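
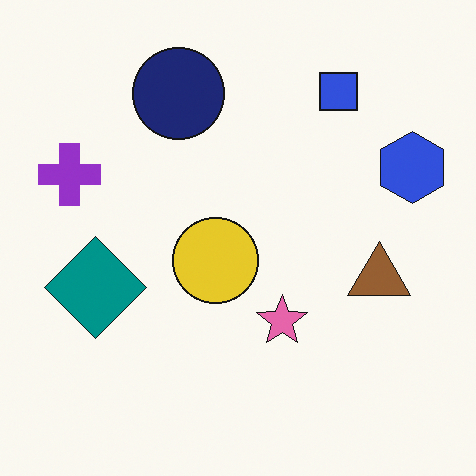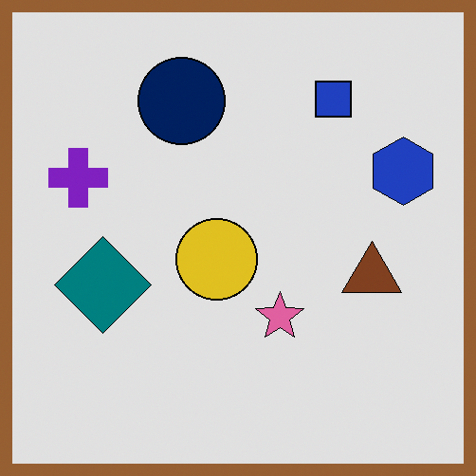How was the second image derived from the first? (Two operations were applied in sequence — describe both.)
This is the original image moderately posterized, then framed with a brown border.

Each flat color has snapped to a coarser quantized level — most visibly, the near-white background has dropped to a flat grey. A solid brown frame runs around the edge of the second image, with the content slightly shrunk inside it.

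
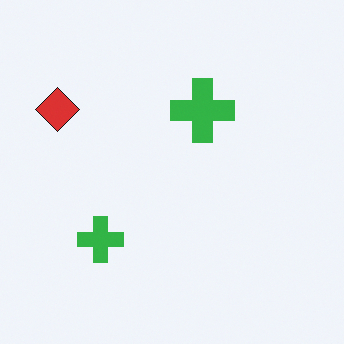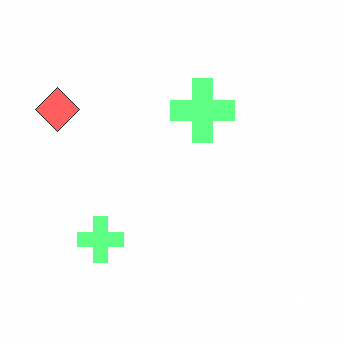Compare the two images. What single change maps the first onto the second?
The transformation is: noticeably brightened.

Every pixel — background and shapes alike — is uniformly brightened.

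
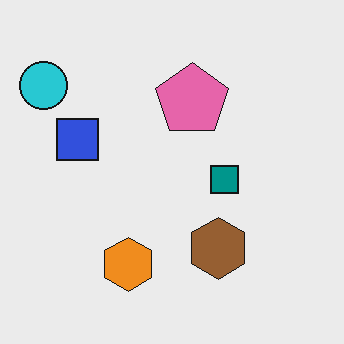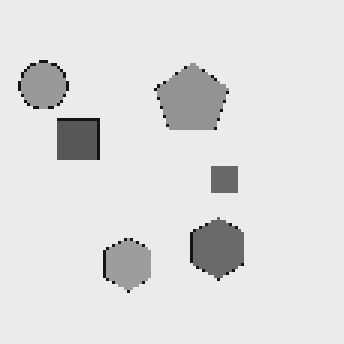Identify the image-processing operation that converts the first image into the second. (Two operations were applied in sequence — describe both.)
This is the original image converted to grayscale, then lightly pixelated (a mild mosaic effect).

All color is removed — every shape is now a shade of grey. Shapes are reduced to large square blocks; fine edges and outlines are lost — a downscale-then-upscale (mosaic) effect.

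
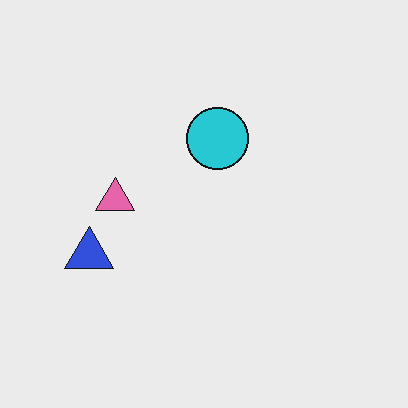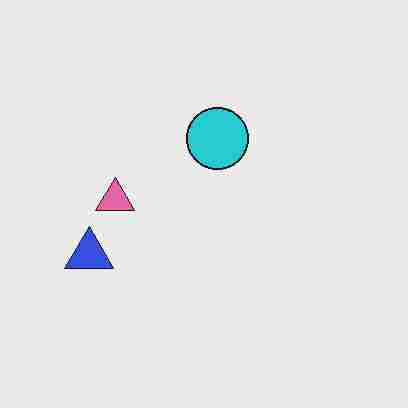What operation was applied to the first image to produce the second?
The second image is the first heavily JPEG-compressed with obvious blocking artifacts.

Blocky 8×8 compression artifacts appear around shape edges and the flat background shows ringing — characteristic JPEG degradation.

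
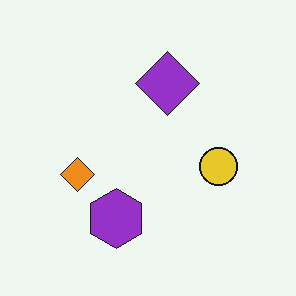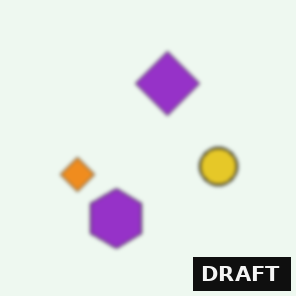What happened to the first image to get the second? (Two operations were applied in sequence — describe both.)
The transformation is: slightly softened, then watermarked with the text "DRAFT" in the lower-right corner.

Shape edges and outlines are uniformly softened across the whole image. A dark label reading "DRAFT" appears in the lower-right corner.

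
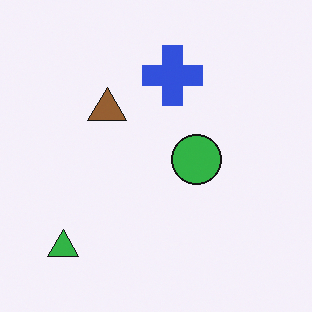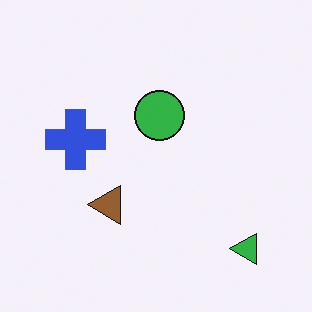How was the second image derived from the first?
It was rotated 90° counter-clockwise.

The green triangle sits in the bottom-left of the first image and the bottom-right of the second — consistent with a whole-image 90° counter-clockwise rotation.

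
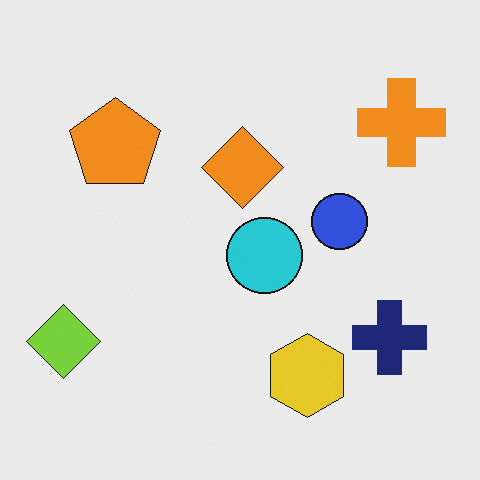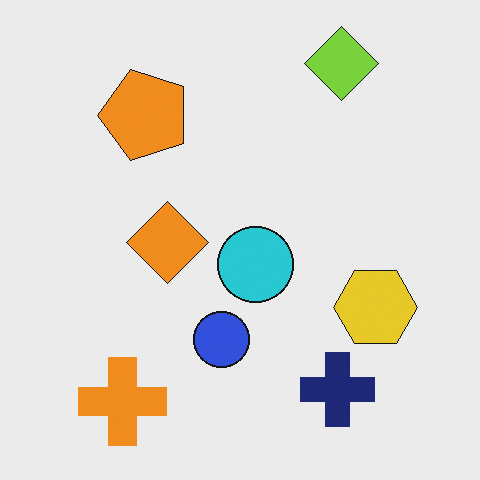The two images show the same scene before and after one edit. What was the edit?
Transposed (reflected across the top-left ↔ bottom-right diagonal).

Shapes have swapped their row and column positions — what was in the top-right is now in the bottom-left — a diagonal reflection.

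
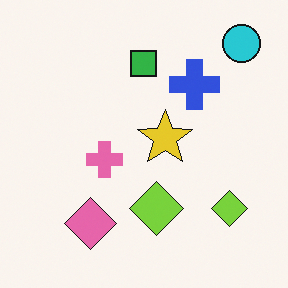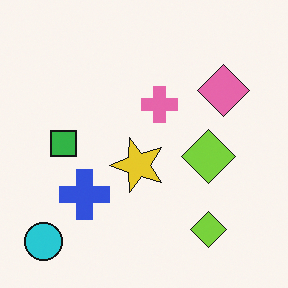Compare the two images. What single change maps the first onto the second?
The transformation is: transposed (reflected across the top-left ↔ bottom-right diagonal).

Shapes have swapped their row and column positions — what was in the top-right is now in the bottom-left — a diagonal reflection.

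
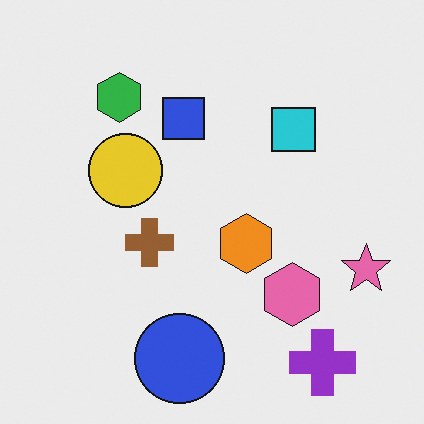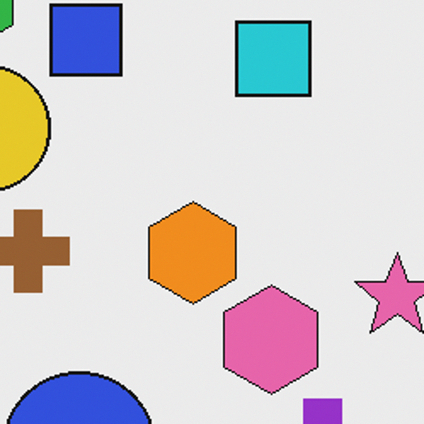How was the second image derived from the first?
Cropped tightly and scaled back up.

The visible shapes are larger and the field of view is narrower; shapes near the original edges may be partly or wholly outside the frame — a crop-and-rescale.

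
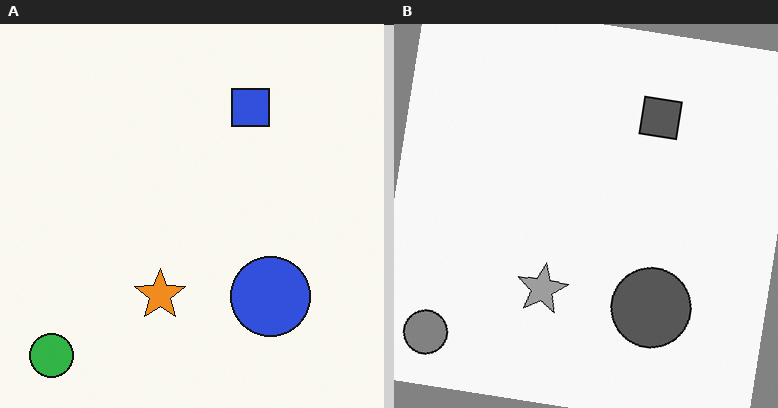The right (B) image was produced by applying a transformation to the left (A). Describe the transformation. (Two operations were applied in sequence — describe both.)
It was rotated clockwise by a slight angle, then converted to grayscale.

Every shape is tilted by the same angle and the image corners show triangular fill wedges — a whole-image rotation by a non-right angle. All color is removed — every shape is now a shade of grey.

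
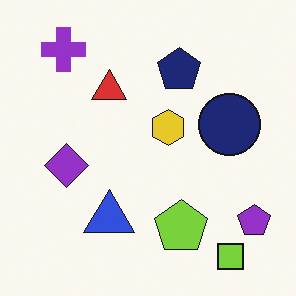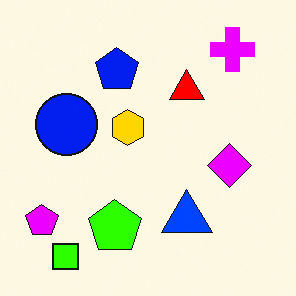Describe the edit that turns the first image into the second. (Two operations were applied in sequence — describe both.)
The second image is the first heavily oversaturated, then flipped horizontally (left ↔ right).

All colors are more vivid — a global saturation change. The purple pentagon is in the bottom-right of the first image and the bottom-left of the second — shapes on opposite sides of the vertical midline have swapped in a mirror flip.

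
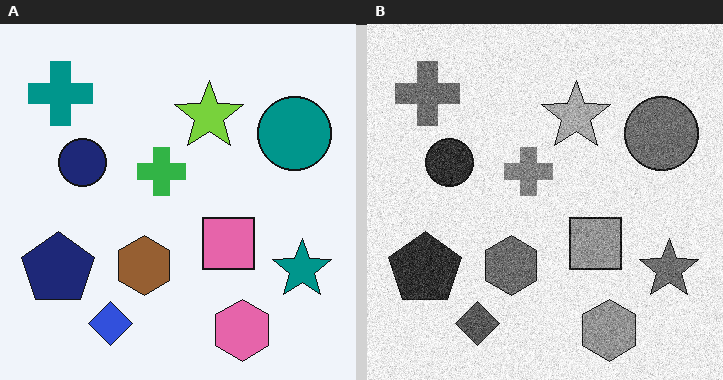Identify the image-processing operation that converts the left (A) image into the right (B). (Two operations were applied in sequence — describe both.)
Degraded with strong gaussian noise, then converted to grayscale.

Random speckle covers the whole image, including the flat background. All color is removed — every shape is now a shade of grey.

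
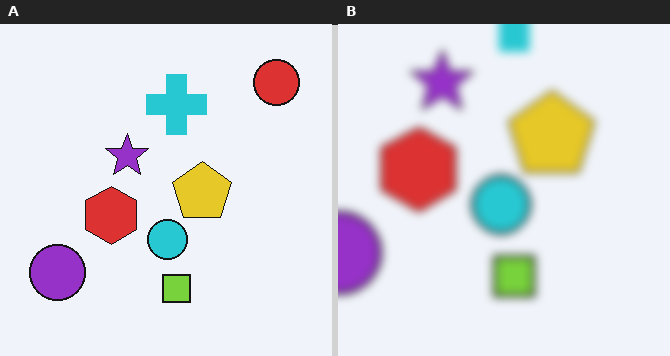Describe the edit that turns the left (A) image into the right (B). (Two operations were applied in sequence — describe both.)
The image was cropped slightly and scaled back up, then moderately blurred.

The visible shapes are larger and the field of view is narrower; shapes near the original edges may be partly or wholly outside the frame — a crop-and-rescale. Shape edges and outlines are uniformly softened across the whole image.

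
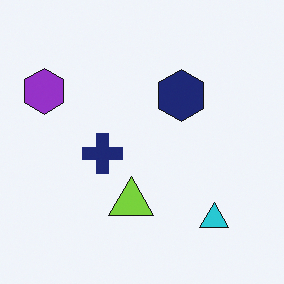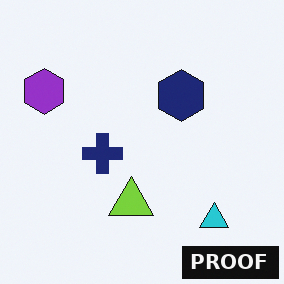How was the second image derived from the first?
The second image is the first watermarked with the text "PROOF" in the lower-right corner.

A dark label reading "PROOF" appears in the lower-right corner.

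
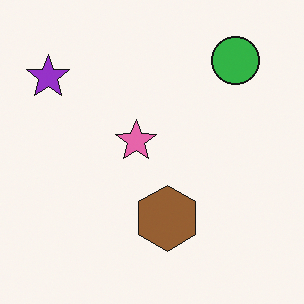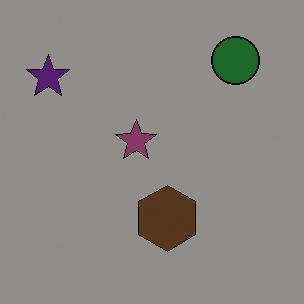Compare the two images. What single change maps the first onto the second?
The second image is the first substantially darkened.

Every pixel — background and shapes alike — is uniformly darkened.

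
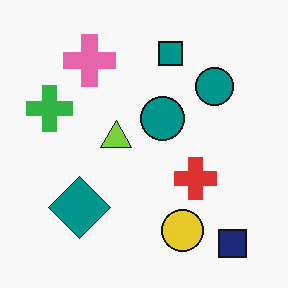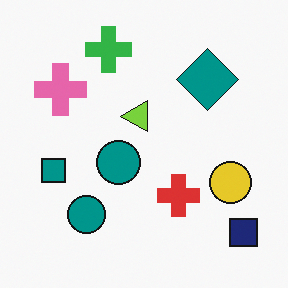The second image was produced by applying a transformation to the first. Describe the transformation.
The image was transposed (reflected across the top-left ↔ bottom-right diagonal).

Shapes have swapped their row and column positions — what was in the top-right is now in the bottom-left — a diagonal reflection.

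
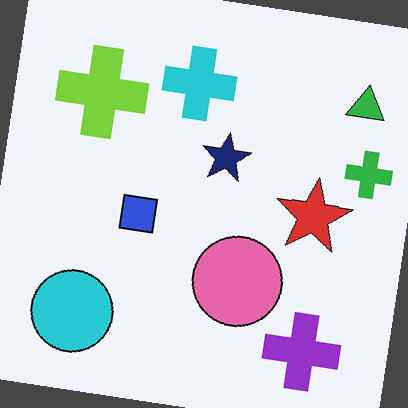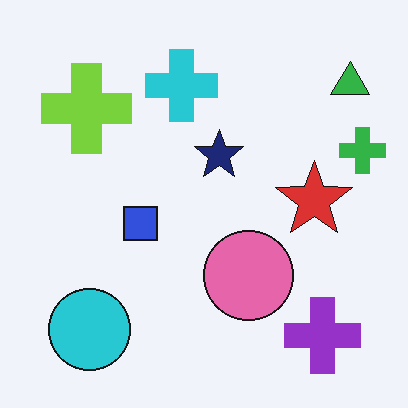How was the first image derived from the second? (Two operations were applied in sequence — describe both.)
Rotated clockwise by a slight angle, then JPEG-compressed with visible artifacts.

Every shape is tilted by the same angle and the image corners show triangular fill wedges — a whole-image rotation by a non-right angle. Blocky 8×8 compression artifacts appear around shape edges and the flat background shows ringing — characteristic JPEG degradation.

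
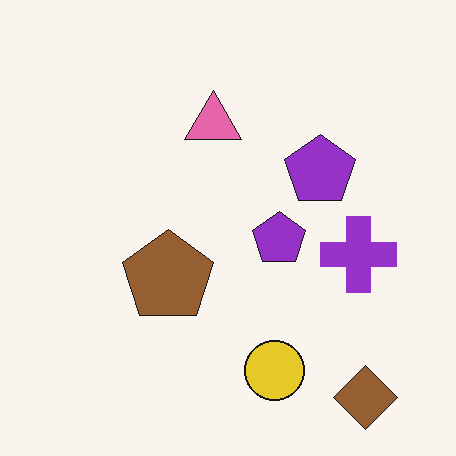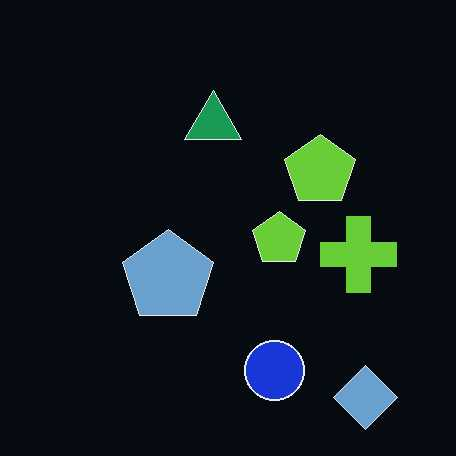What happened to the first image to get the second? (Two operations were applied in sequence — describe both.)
The transformation is: color-inverted (negative), then JPEG-compressed with visible artifacts.

The light background has become dark and every shape's color is its complement — a photographic negative. Blocky 8×8 compression artifacts appear around shape edges and the flat background shows ringing — characteristic JPEG degradation.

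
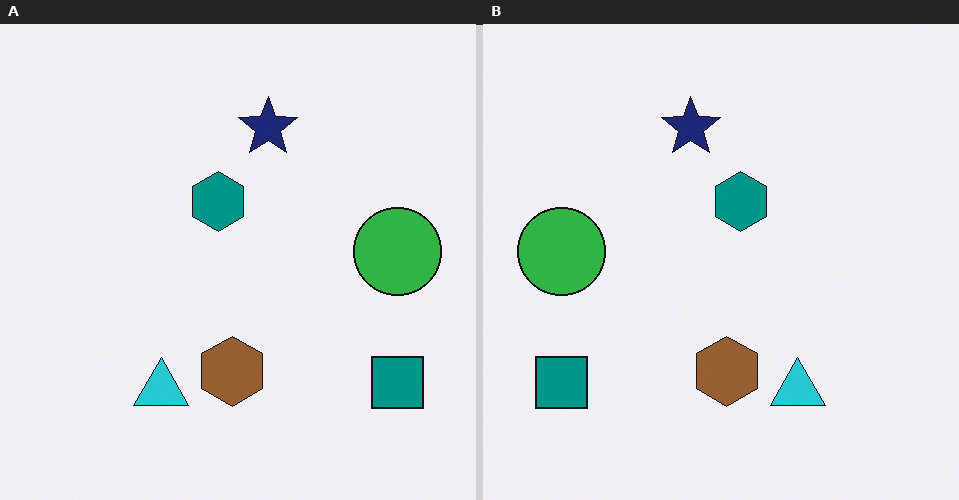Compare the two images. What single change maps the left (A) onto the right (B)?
The transformation is: flipped horizontally (left ↔ right).

The green circle is in the right of the left (A) image and the left of the right (B) — shapes on opposite sides of the vertical midline have swapped in a mirror flip.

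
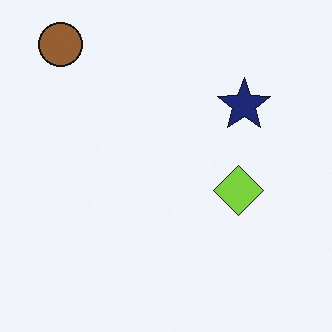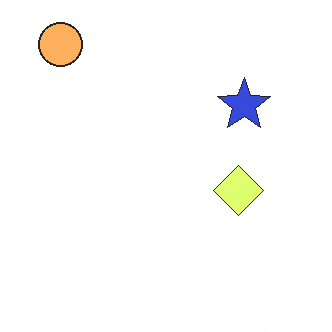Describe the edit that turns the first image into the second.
This is the original image substantially brightened.

Every pixel — background and shapes alike — is uniformly brightened.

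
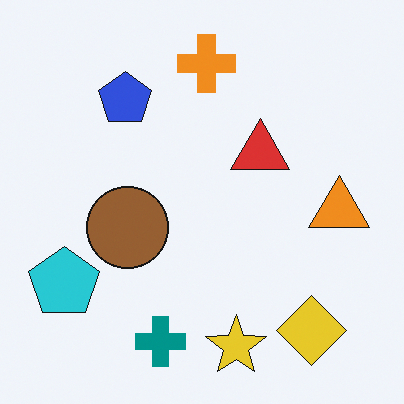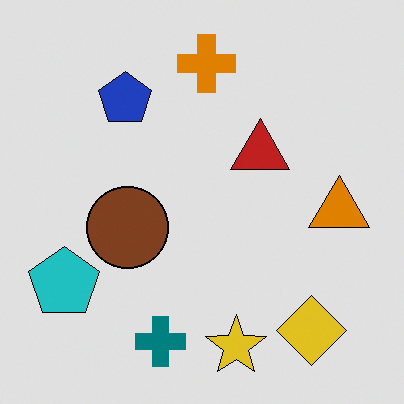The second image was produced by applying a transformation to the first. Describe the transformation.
It was moderately posterized.

Each flat color has snapped to a coarser quantized level — most visibly, the near-white background has dropped to a flat grey.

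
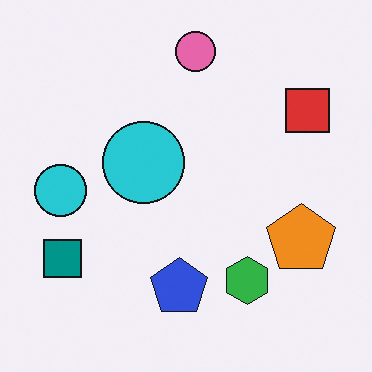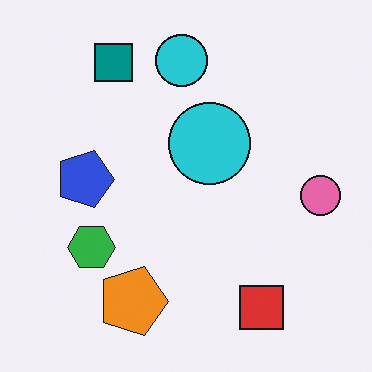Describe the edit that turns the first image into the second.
The image was rotated 90° clockwise.

The teal square sits in the bottom-left of the first image and the top-left of the second — consistent with a whole-image 90° clockwise rotation.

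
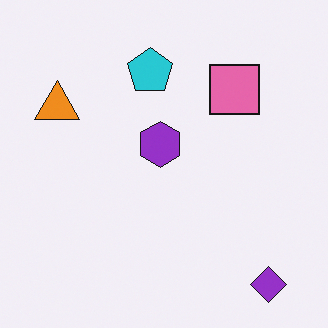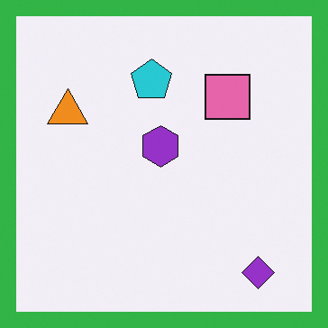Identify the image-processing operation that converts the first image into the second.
Framed with a green border.

A solid green frame runs around the edge of the second image, with the content slightly shrunk inside it.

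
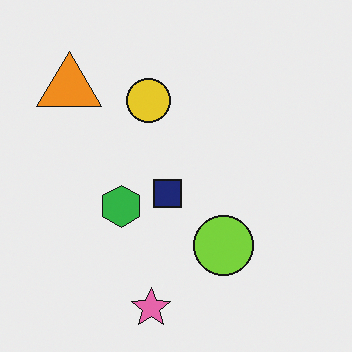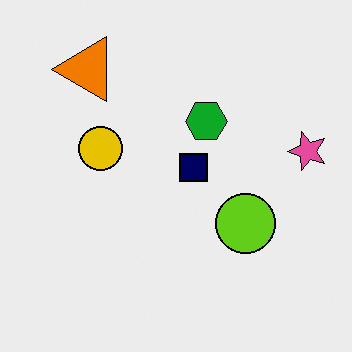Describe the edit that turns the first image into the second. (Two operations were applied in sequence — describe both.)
The image was transposed (reflected across the top-left ↔ bottom-right diagonal), then given slightly increased contrast.

Shapes have swapped their row and column positions — what was in the top-right is now in the bottom-left — a diagonal reflection. Tones are pushed away from mid-grey across the whole image — a global contrast change.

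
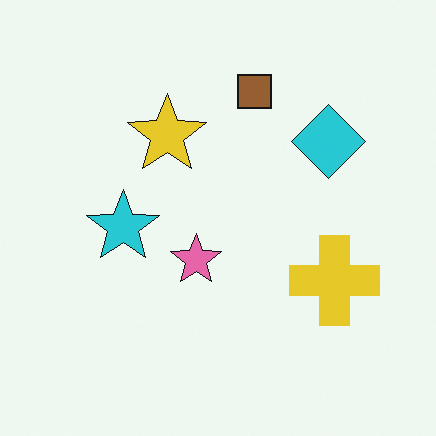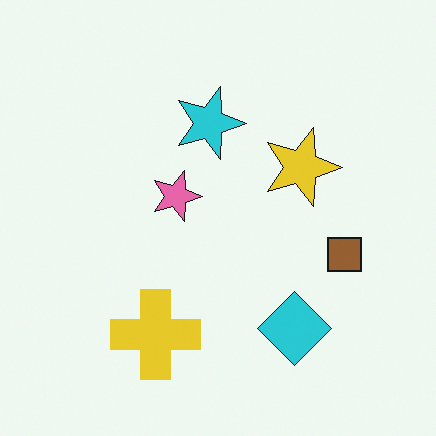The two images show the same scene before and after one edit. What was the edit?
The image was rotated 90° clockwise.

The cyan diamond sits in the top-right of the first image and the bottom-right of the second — consistent with a whole-image 90° clockwise rotation.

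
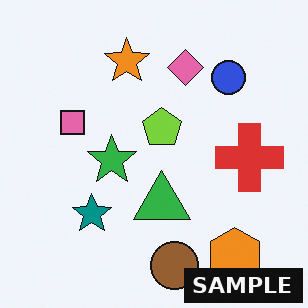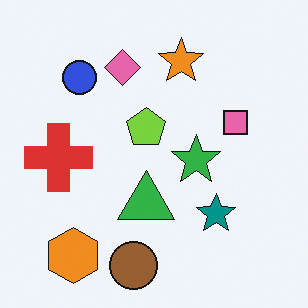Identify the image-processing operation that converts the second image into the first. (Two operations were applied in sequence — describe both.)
Flipped horizontally (left ↔ right), then watermarked with the text "SAMPLE" in the lower-right corner.

The red cross is in the left of the second image and the right of the first — shapes on opposite sides of the vertical midline have swapped in a mirror flip. A dark label reading "SAMPLE" appears in the lower-right corner.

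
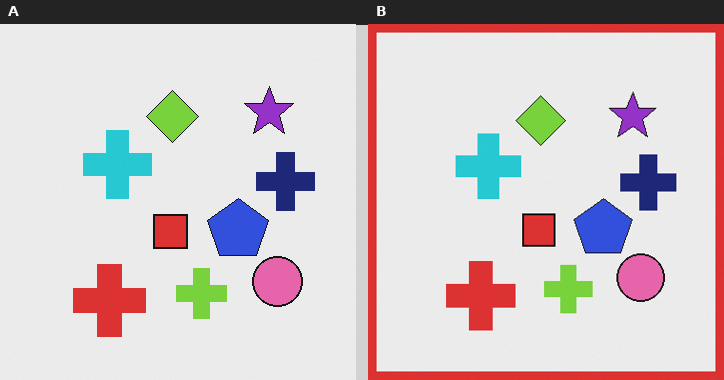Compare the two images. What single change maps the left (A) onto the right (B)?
This is the original image framed with a red border.

A solid red frame runs around the edge of the right (B) image, with the content slightly shrunk inside it.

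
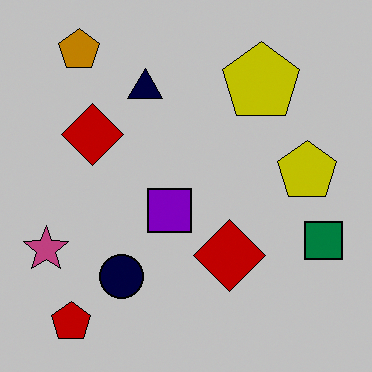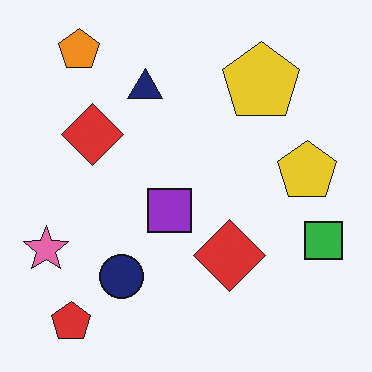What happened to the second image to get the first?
Aggressively posterized.

Each flat color has snapped to a coarser quantized level — most visibly, the near-white background has dropped to a flat grey.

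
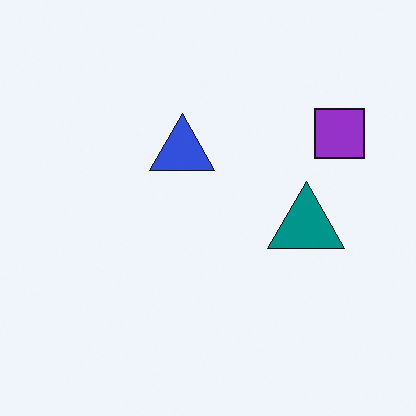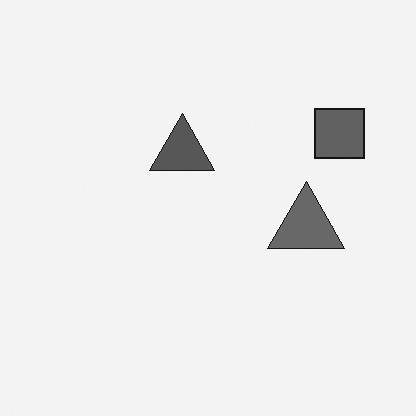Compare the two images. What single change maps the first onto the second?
The image was converted to grayscale.

All color is removed — every shape is now a shade of grey.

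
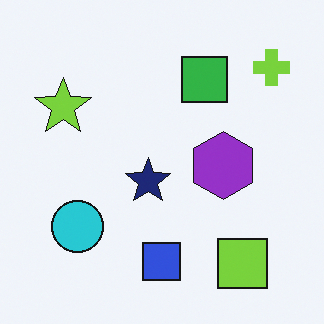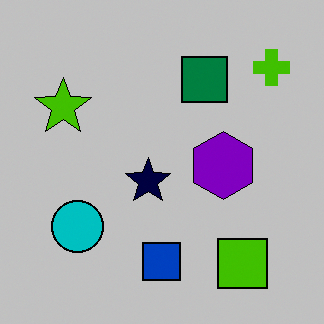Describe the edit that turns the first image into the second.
It was heavily posterized to just a handful of flat colors.

Each flat color has snapped to a coarser quantized level — most visibly, the near-white background has dropped to a flat grey.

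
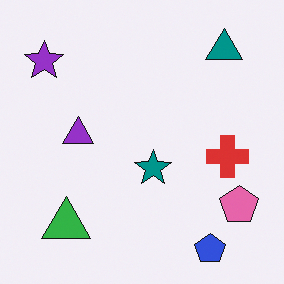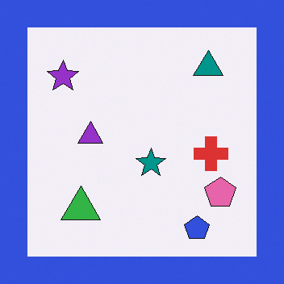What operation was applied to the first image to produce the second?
The transformation is: framed with a blue border.

A solid blue frame runs around the edge of the second image, with the content slightly shrunk inside it.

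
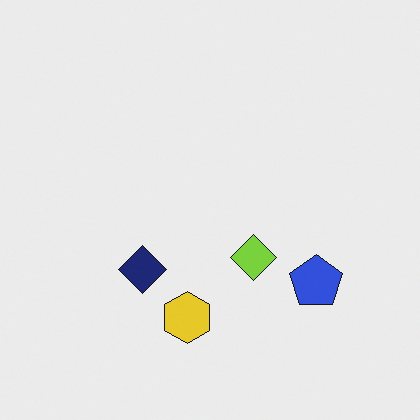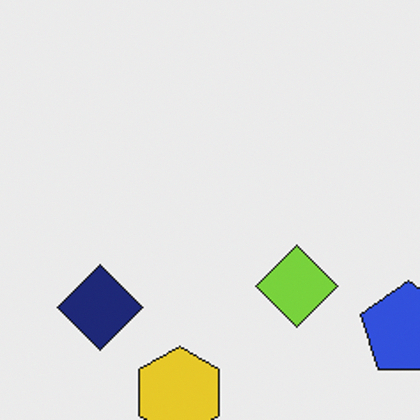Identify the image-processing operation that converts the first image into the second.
This is the original image cropped to a noticeably smaller region and rescaled.

The visible shapes are larger and the field of view is narrower; shapes near the original edges may be partly or wholly outside the frame — a crop-and-rescale.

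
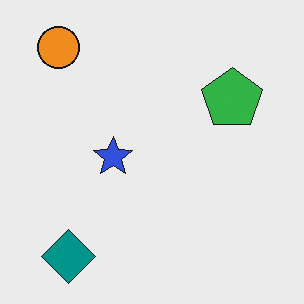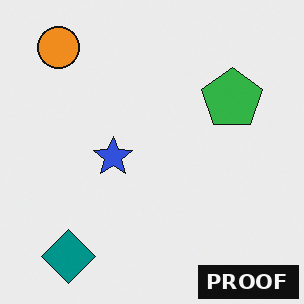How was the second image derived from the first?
Watermarked with the text "PROOF" in the lower-right corner.

A dark label reading "PROOF" appears in the lower-right corner.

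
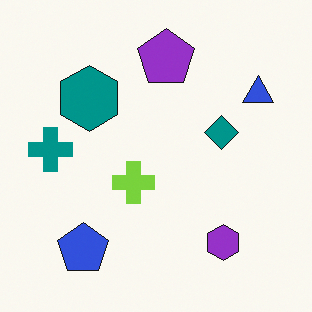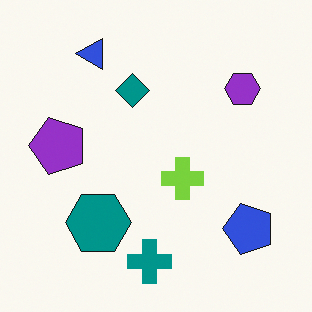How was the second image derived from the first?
The image was rotated 90° counter-clockwise.

The blue triangle sits in the top-right of the first image and the top-left of the second — consistent with a whole-image 90° counter-clockwise rotation.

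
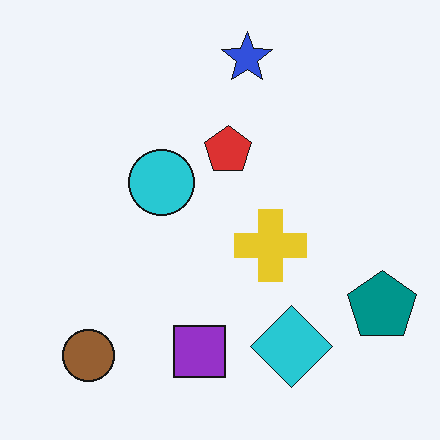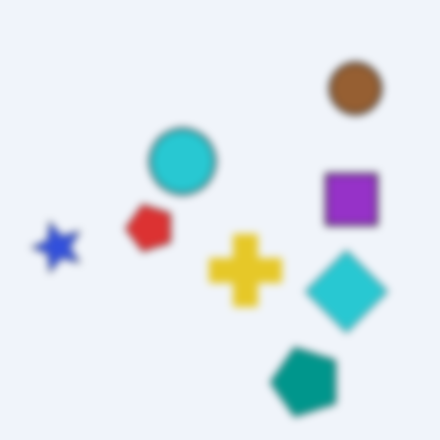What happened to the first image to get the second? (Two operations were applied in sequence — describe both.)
The transformation is: transposed (reflected across the top-left ↔ bottom-right diagonal), then noticeably gaussian-blurred.

Shapes have swapped their row and column positions — what was in the top-right is now in the bottom-left — a diagonal reflection. Shape edges and outlines are uniformly softened across the whole image.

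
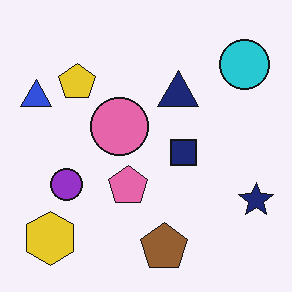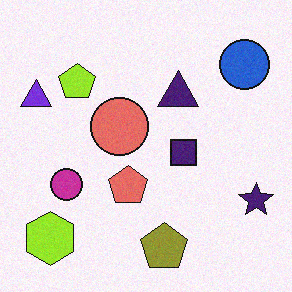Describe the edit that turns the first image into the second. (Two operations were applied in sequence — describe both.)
Hue-shifted by a small amount, then degraded with a light layer of grain.

Every shape's color has rotated by the same amount around the hue wheel — a uniform hue shift. Random speckle covers the whole image, including the flat background.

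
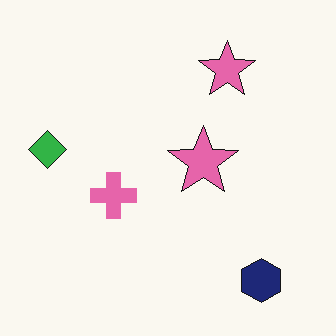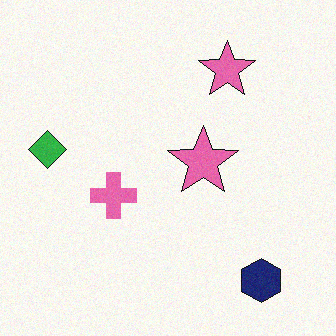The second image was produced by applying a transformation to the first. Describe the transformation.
It was degraded with subtle gaussian noise.

Random speckle covers the whole image, including the flat background.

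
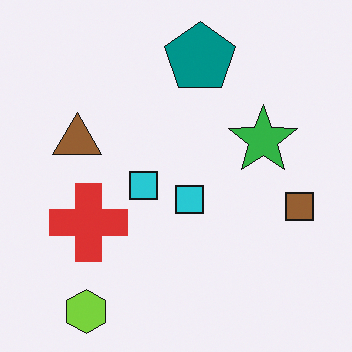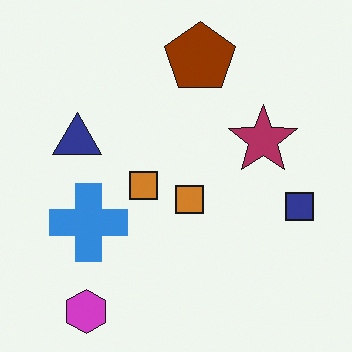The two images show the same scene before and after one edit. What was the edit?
The image was hue-shifted through roughly half the color wheel.

Every shape's color has rotated by the same amount around the hue wheel — a uniform hue shift.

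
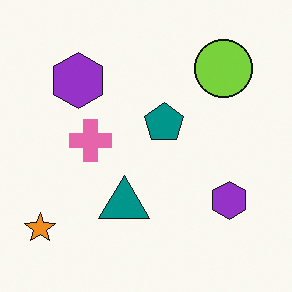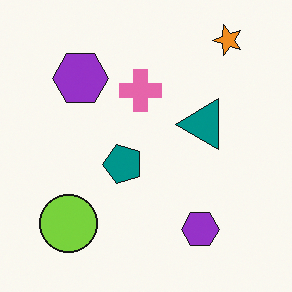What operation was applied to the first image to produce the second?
Transposed (reflected across the top-left ↔ bottom-right diagonal).

Shapes have swapped their row and column positions — what was in the top-right is now in the bottom-left — a diagonal reflection.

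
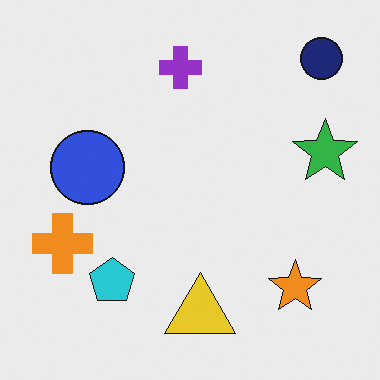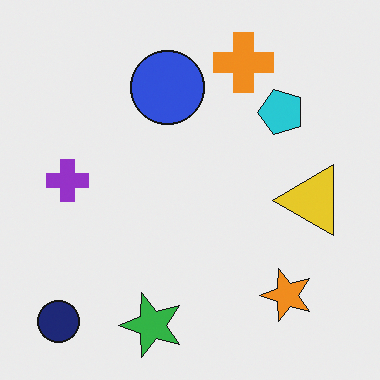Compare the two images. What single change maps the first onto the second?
Transposed (reflected across the top-left ↔ bottom-right diagonal).

Shapes have swapped their row and column positions — what was in the top-right is now in the bottom-left — a diagonal reflection.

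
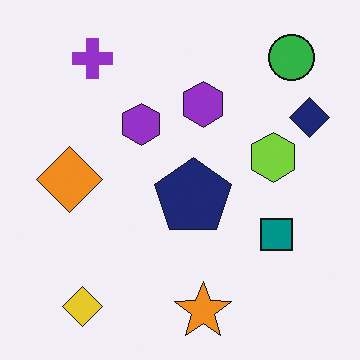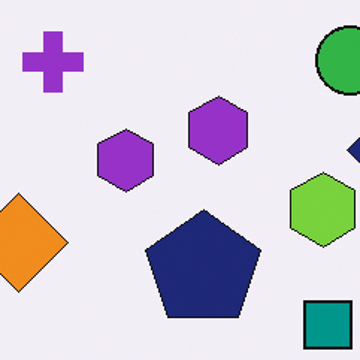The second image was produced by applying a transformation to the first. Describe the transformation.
The second image is the first cropped to a modestly smaller region and rescaled.

The visible shapes are larger and the field of view is narrower; shapes near the original edges may be partly or wholly outside the frame — a crop-and-rescale.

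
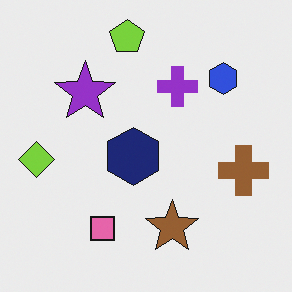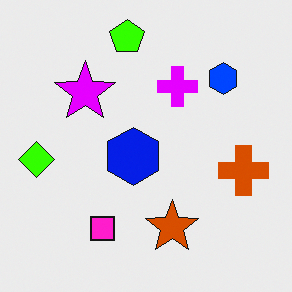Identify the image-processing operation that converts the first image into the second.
It was heavily oversaturated.

All colors are more vivid — a global saturation change.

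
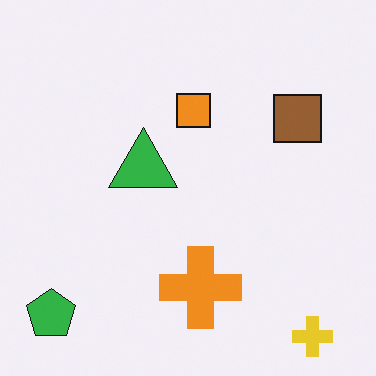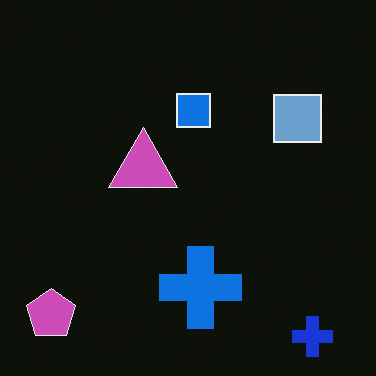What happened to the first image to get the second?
It was color-inverted (negative).

The light background has become dark and every shape's color is its complement — a photographic negative.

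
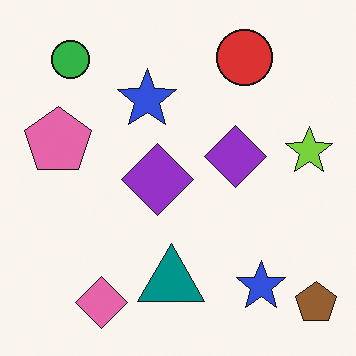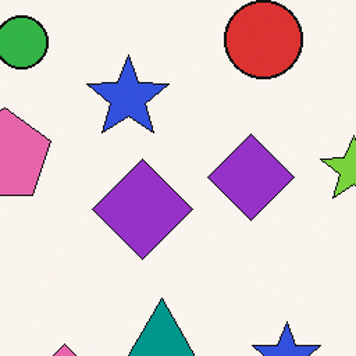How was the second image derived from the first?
The image was cropped slightly and scaled back up.

The visible shapes are larger and the field of view is narrower; shapes near the original edges may be partly or wholly outside the frame — a crop-and-rescale.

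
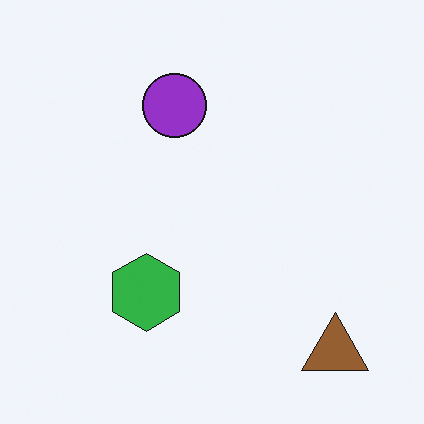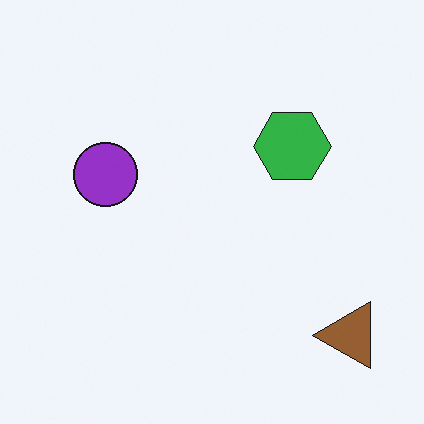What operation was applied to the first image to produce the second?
It was transposed (reflected across the top-left ↔ bottom-right diagonal).

Shapes have swapped their row and column positions — what was in the top-right is now in the bottom-left — a diagonal reflection.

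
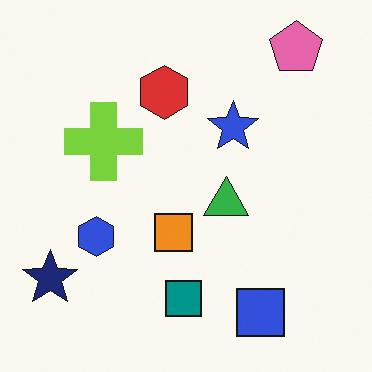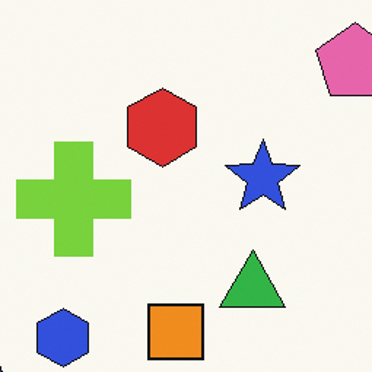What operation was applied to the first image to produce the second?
The second image is the first cropped to a modestly smaller region and rescaled.

The visible shapes are larger and the field of view is narrower; shapes near the original edges may be partly or wholly outside the frame — a crop-and-rescale.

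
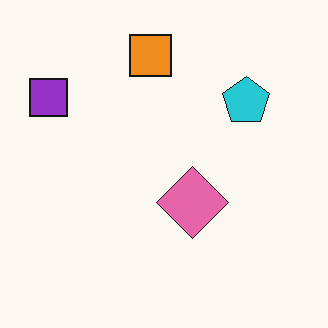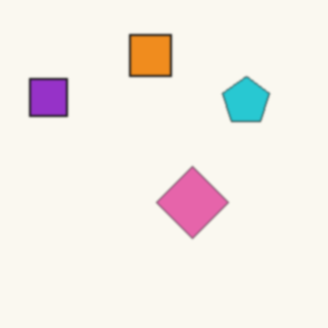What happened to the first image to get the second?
The image was lightly blurred.

Shape edges and outlines are uniformly softened across the whole image.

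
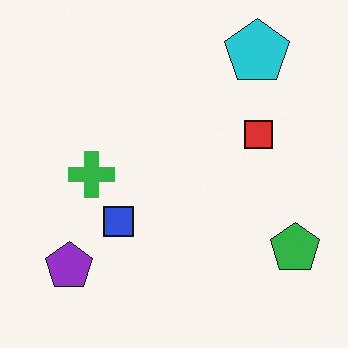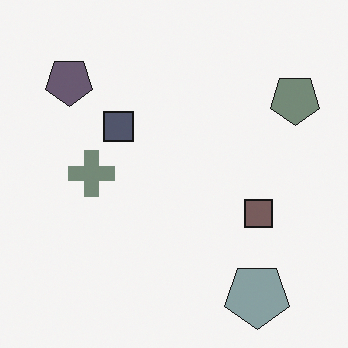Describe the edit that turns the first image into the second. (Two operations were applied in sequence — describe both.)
Flipped vertically (top ↔ bottom), then made much more muted (saturation change).

The cyan pentagon is in the top-right of the first image and the bottom-right of the second — shapes on opposite sides of the horizontal midline have swapped in a mirror flip. All colors are more muted and greyish — a global saturation change.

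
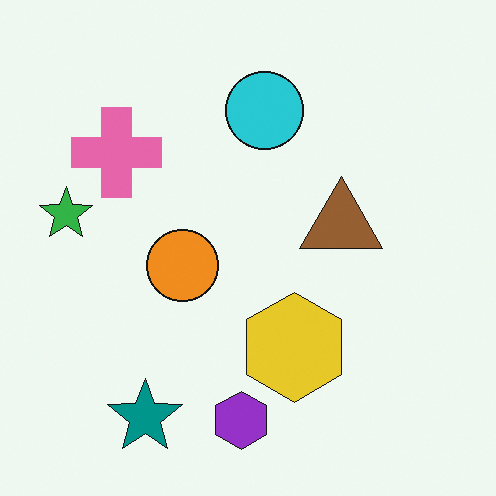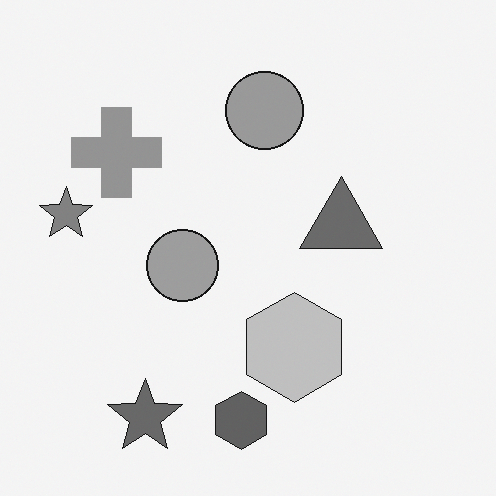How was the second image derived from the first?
This is the original image converted to grayscale.

All color is removed — every shape is now a shade of grey.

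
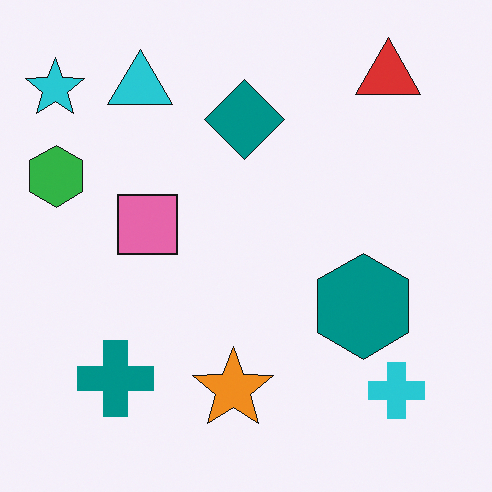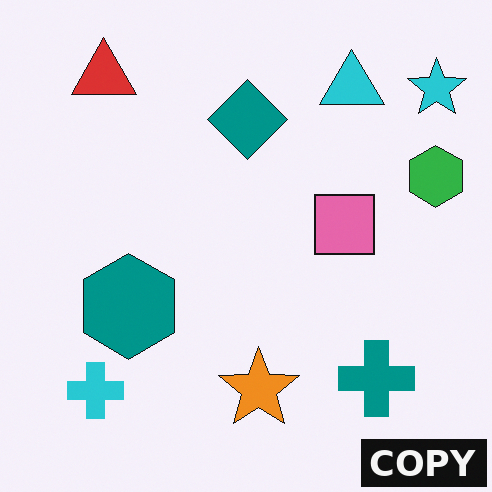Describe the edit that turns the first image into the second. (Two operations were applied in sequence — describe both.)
Flipped horizontally (left ↔ right), then watermarked with the text "COPY" in the lower-right corner.

The cyan star is in the top-left of the first image and the top-right of the second — shapes on opposite sides of the vertical midline have swapped in a mirror flip. A dark label reading "COPY" appears in the lower-right corner.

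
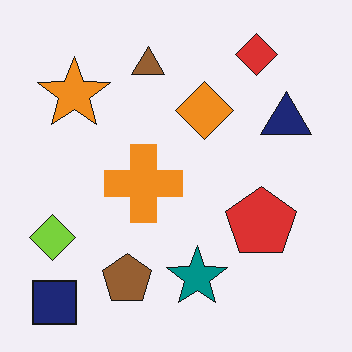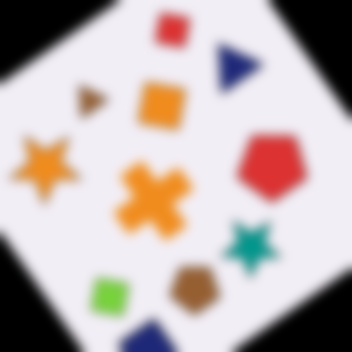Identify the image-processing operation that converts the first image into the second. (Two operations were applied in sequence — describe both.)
The second image is the first rotated counter-clockwise by a large amount — several tens of degrees, then strongly gaussian-blurred.

Every shape is tilted by the same angle and the image corners show triangular fill wedges — a whole-image rotation by a non-right angle. Shape edges and outlines are uniformly softened across the whole image.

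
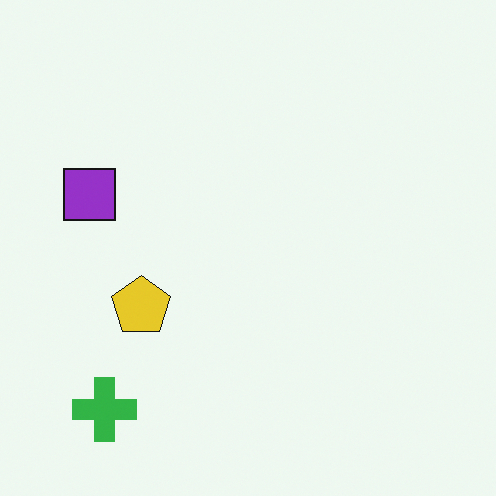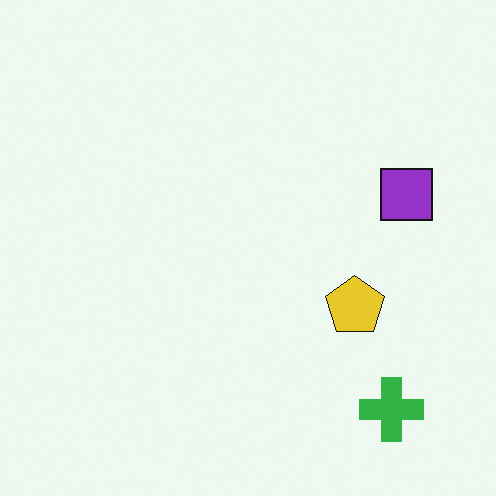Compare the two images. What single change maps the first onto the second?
It was flipped horizontally (left ↔ right).

The purple square is in the left of the first image and the right of the second — shapes on opposite sides of the vertical midline have swapped in a mirror flip.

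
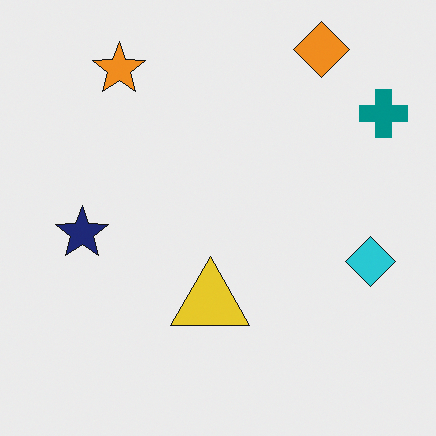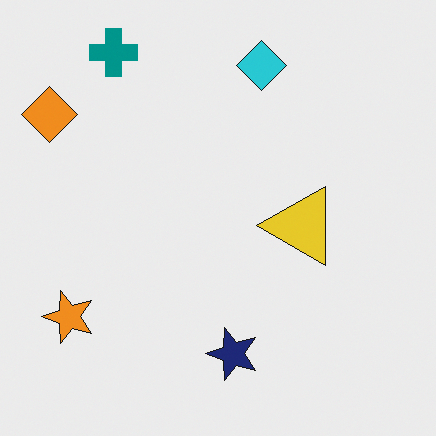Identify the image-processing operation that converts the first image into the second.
It was rotated 90° counter-clockwise.

The orange diamond sits in the top-right of the first image and the top-left of the second — consistent with a whole-image 90° counter-clockwise rotation.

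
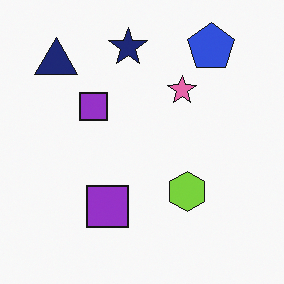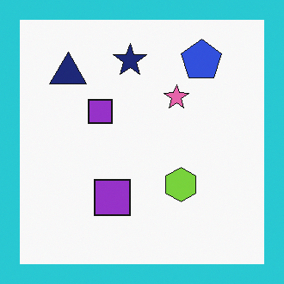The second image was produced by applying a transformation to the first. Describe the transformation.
This is the original image framed with a cyan border.

A solid cyan frame runs around the edge of the second image, with the content slightly shrunk inside it.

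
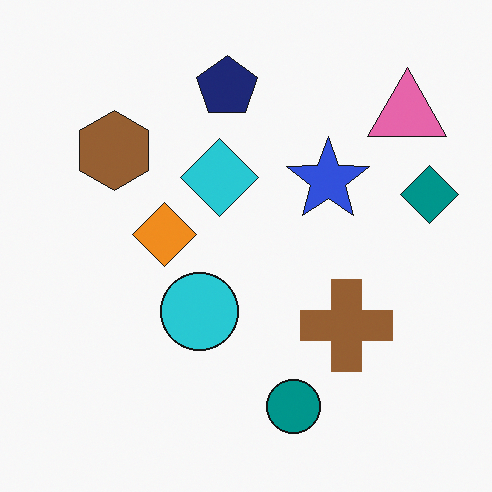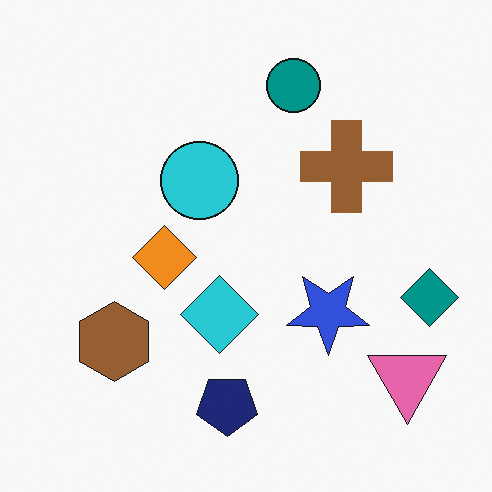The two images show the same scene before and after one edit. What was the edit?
It was flipped vertically (top ↔ bottom).

The teal circle is in the bottom of the first image and the top of the second — shapes on opposite sides of the horizontal midline have swapped in a mirror flip.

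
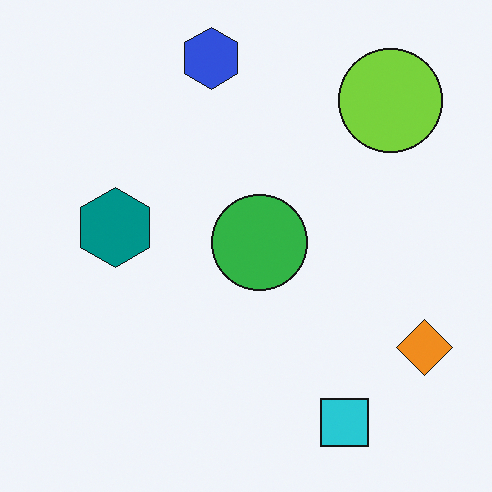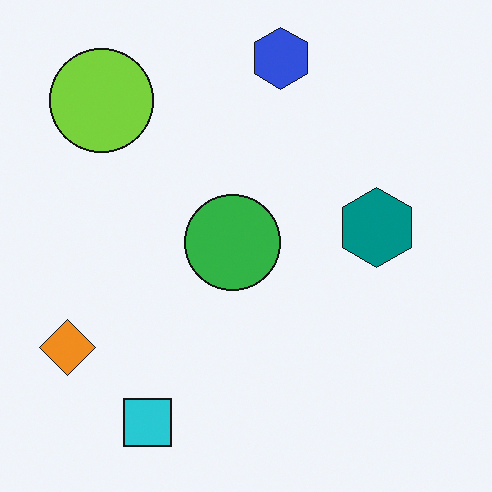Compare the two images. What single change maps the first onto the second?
This is the original image flipped horizontally (left ↔ right).

The orange diamond is in the bottom-right of the first image and the bottom-left of the second — shapes on opposite sides of the vertical midline have swapped in a mirror flip.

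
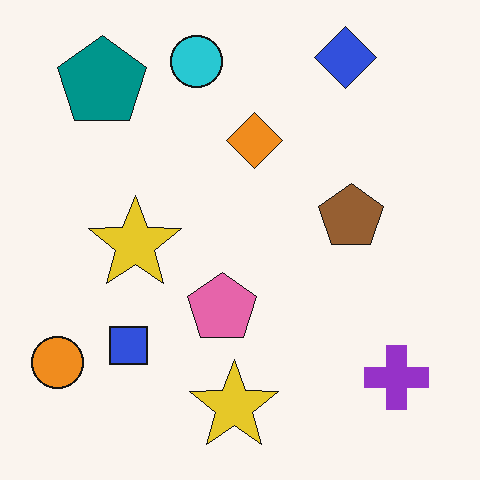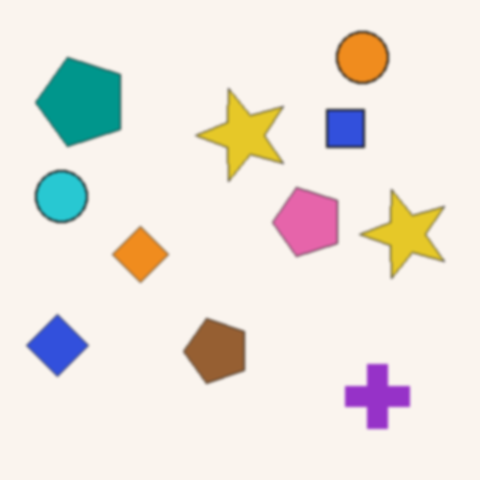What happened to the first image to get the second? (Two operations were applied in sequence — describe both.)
The image was given a subtle gaussian blur, then transposed (reflected across the top-left ↔ bottom-right diagonal).

Shape edges and outlines are uniformly softened across the whole image. Shapes have swapped their row and column positions — what was in the top-right is now in the bottom-left — a diagonal reflection.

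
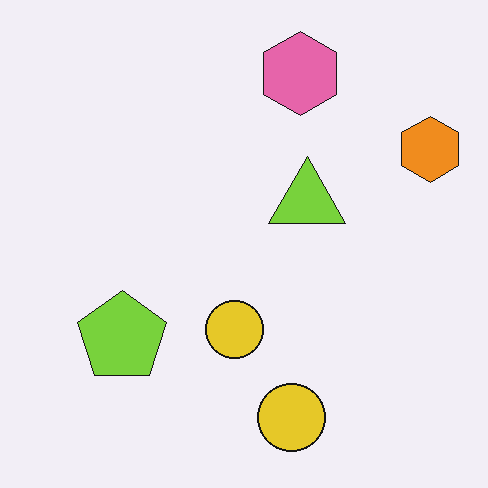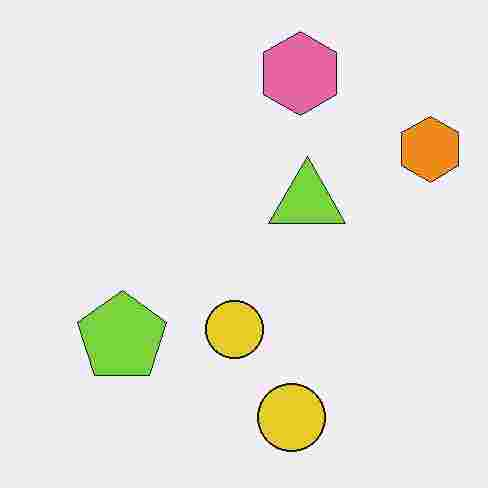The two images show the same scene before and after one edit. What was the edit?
Degraded with heavy JPEG compression.

Blocky 8×8 compression artifacts appear around shape edges and the flat background shows ringing — characteristic JPEG degradation.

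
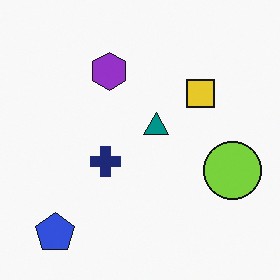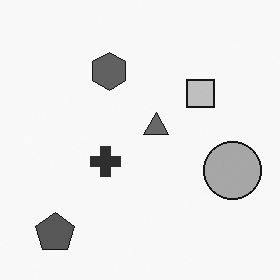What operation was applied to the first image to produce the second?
This is the original image converted to grayscale.

All color is removed — every shape is now a shade of grey.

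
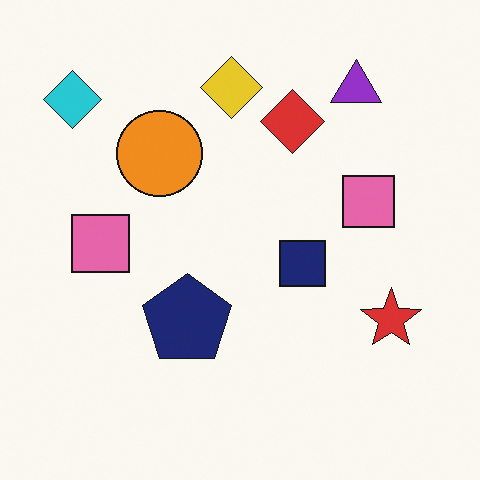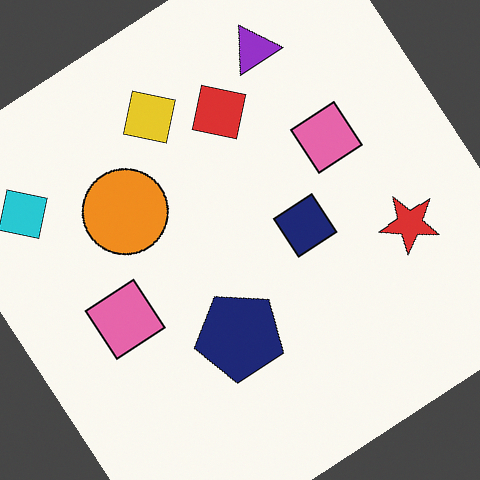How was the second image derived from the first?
Rotated counter-clockwise by a large amount — several tens of degrees.

Every shape is tilted by the same angle and the image corners show triangular fill wedges — a whole-image rotation by a non-right angle.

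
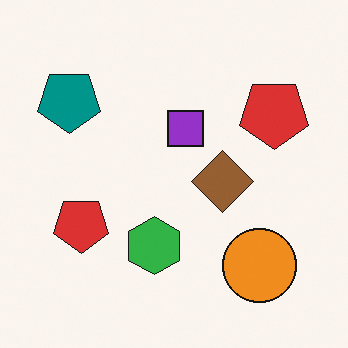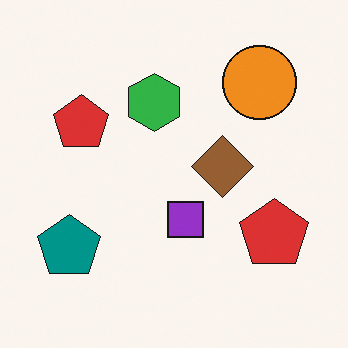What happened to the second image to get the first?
The image was flipped vertically (top ↔ bottom).

The orange circle is in the top-right of the second image and the bottom-right of the first — shapes on opposite sides of the horizontal midline have swapped in a mirror flip.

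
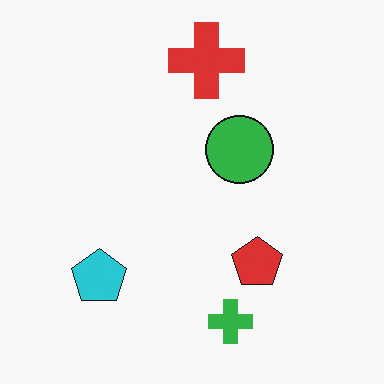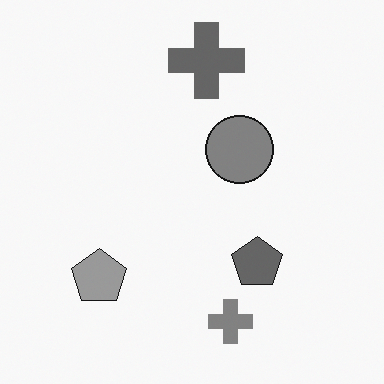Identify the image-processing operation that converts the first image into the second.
The transformation is: converted to grayscale.

All color is removed — every shape is now a shade of grey.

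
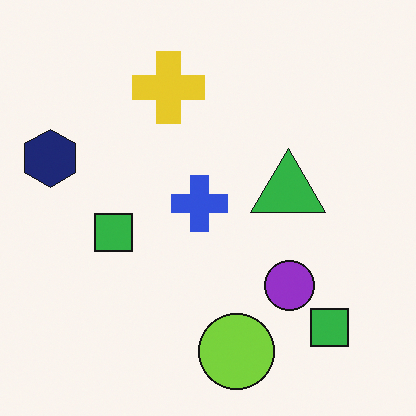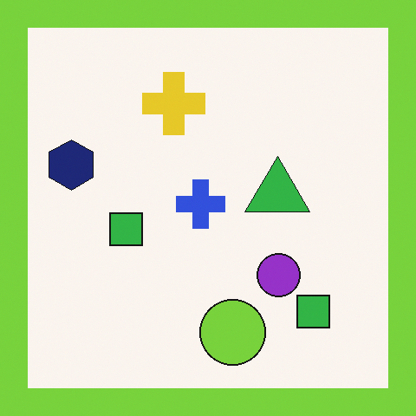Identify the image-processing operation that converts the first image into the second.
The second image is the first framed with a lime border.

A solid lime frame runs around the edge of the second image, with the content slightly shrunk inside it.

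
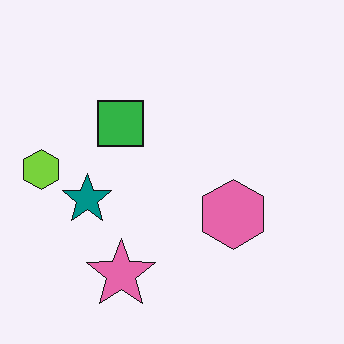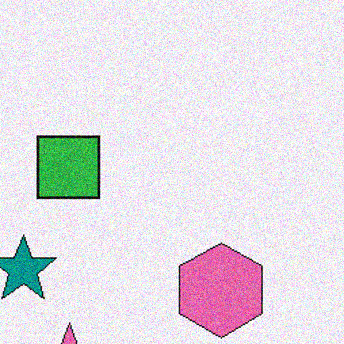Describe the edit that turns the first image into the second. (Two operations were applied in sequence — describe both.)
The second image is the first cropped to a modestly smaller region and rescaled, then degraded with visible gaussian noise.

The visible shapes are larger and the field of view is narrower; shapes near the original edges may be partly or wholly outside the frame — a crop-and-rescale. Random speckle covers the whole image, including the flat background.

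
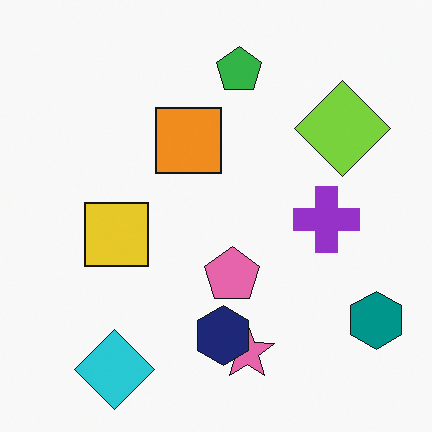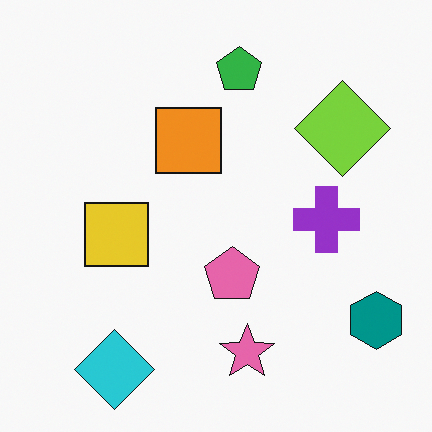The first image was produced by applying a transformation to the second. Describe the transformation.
The image was overlaid with an additional navy hexagon.

A navy hexagon appears in the first image that is absent from the second.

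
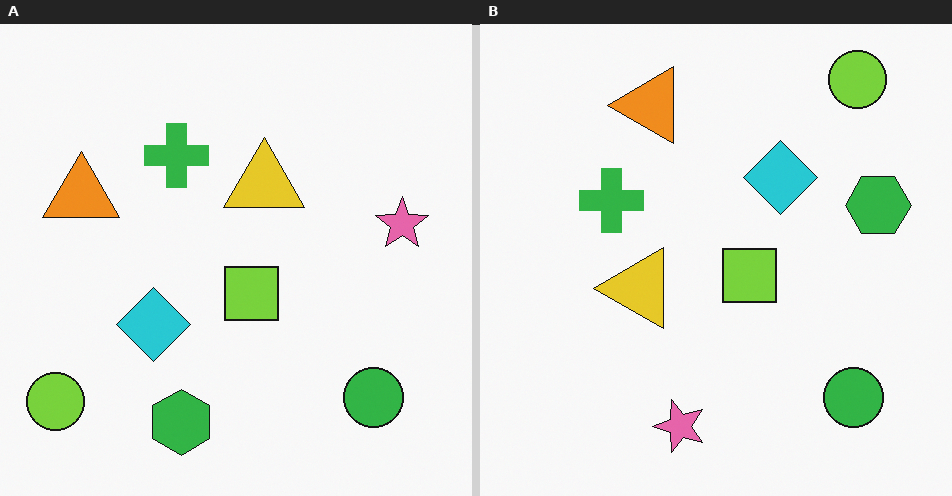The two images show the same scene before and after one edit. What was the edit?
Transposed (reflected across the top-left ↔ bottom-right diagonal).

Shapes have swapped their row and column positions — what was in the top-right is now in the bottom-left — a diagonal reflection.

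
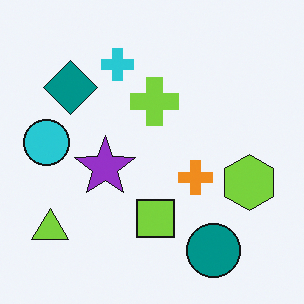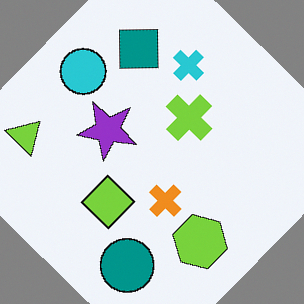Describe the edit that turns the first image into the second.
Rotated clockwise by a large amount — several tens of degrees.

Every shape is tilted by the same angle and the image corners show triangular fill wedges — a whole-image rotation by a non-right angle.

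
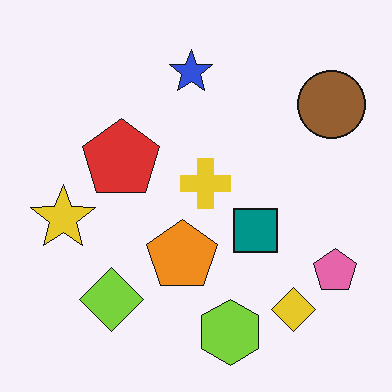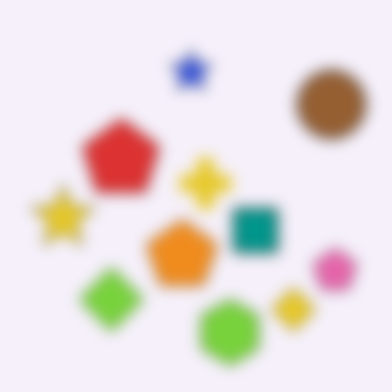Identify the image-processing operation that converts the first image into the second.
It was heavily blurred.

Shape edges and outlines are uniformly softened across the whole image.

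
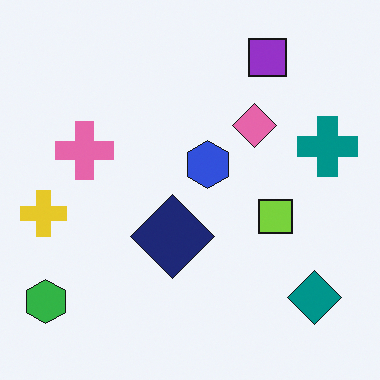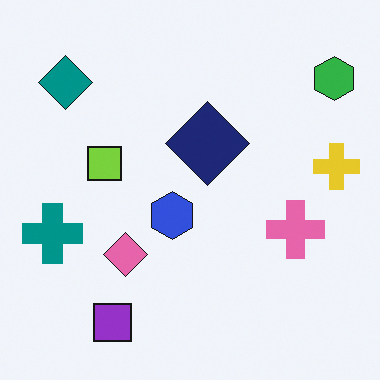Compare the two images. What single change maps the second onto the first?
The image was rotated 180°.

The green hexagon sits in the top-right of the second image and the bottom-left of the first — consistent with a whole-image 180° rotation.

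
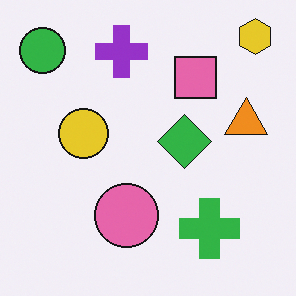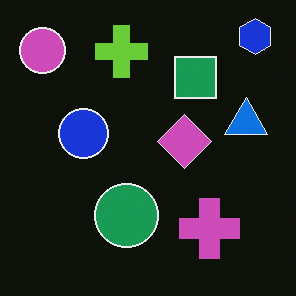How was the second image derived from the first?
This is the original image color-inverted (negative).

The light background has become dark and every shape's color is its complement — a photographic negative.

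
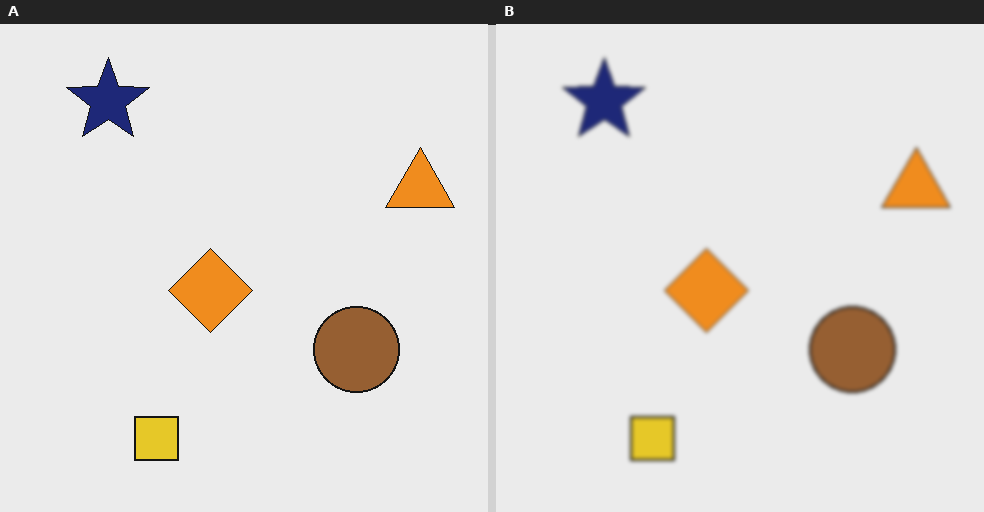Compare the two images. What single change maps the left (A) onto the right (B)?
The image was given a subtle gaussian blur.

Shape edges and outlines are uniformly softened across the whole image.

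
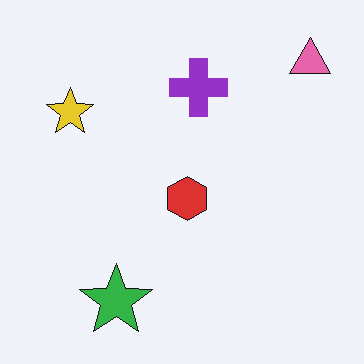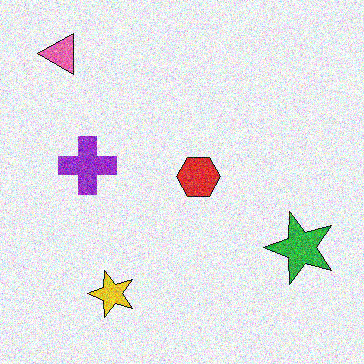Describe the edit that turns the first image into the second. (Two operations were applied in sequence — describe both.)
It was rotated 90° counter-clockwise, then degraded with heavy additive noise.

The pink triangle sits in the top-right of the first image and the top-left of the second — consistent with a whole-image 90° counter-clockwise rotation. Random speckle covers the whole image, including the flat background.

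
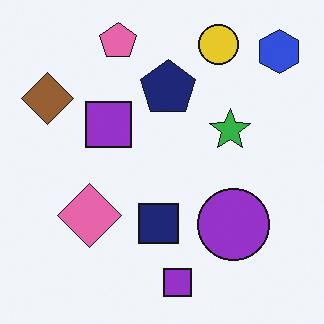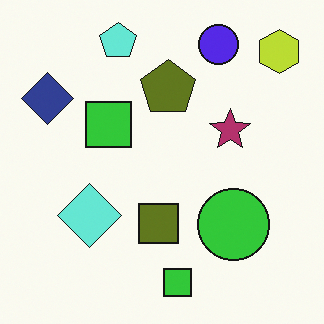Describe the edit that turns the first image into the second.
The second image is the first hue-shifted through roughly half the color wheel.

Every shape's color has rotated by the same amount around the hue wheel — a uniform hue shift.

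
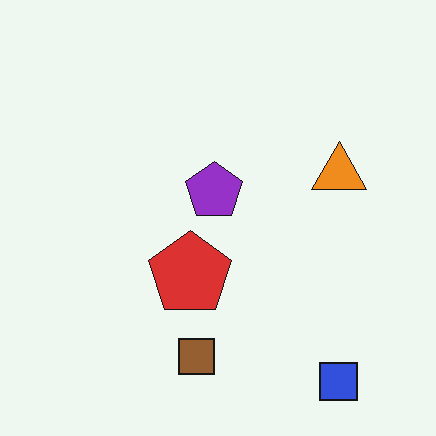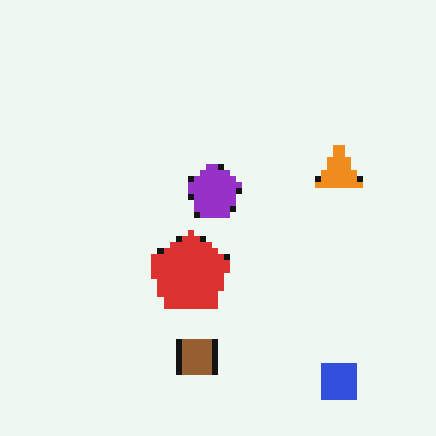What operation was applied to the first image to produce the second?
The transformation is: pixelated into visible square blocks.

Shapes are reduced to large square blocks; fine edges and outlines are lost — a downscale-then-upscale (mosaic) effect.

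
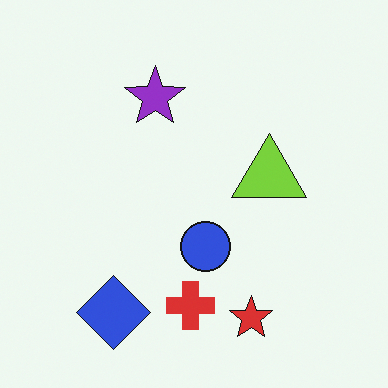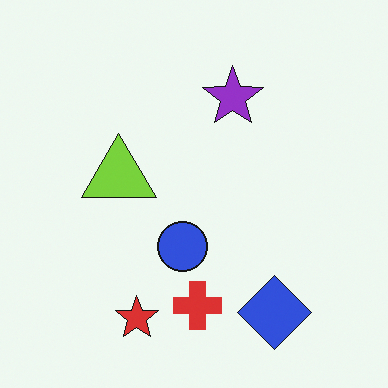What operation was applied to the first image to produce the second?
The image was flipped horizontally (left ↔ right).

The blue diamond is in the bottom-left of the first image and the bottom-right of the second — shapes on opposite sides of the vertical midline have swapped in a mirror flip.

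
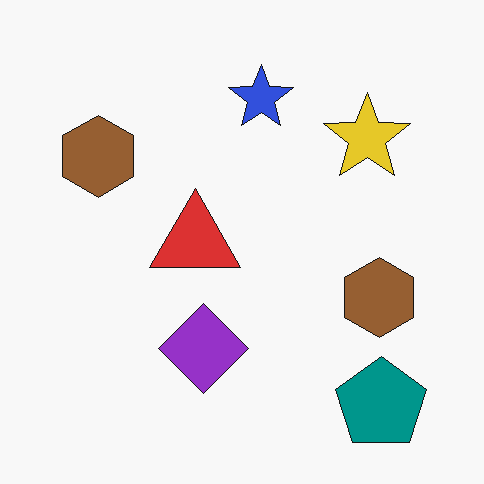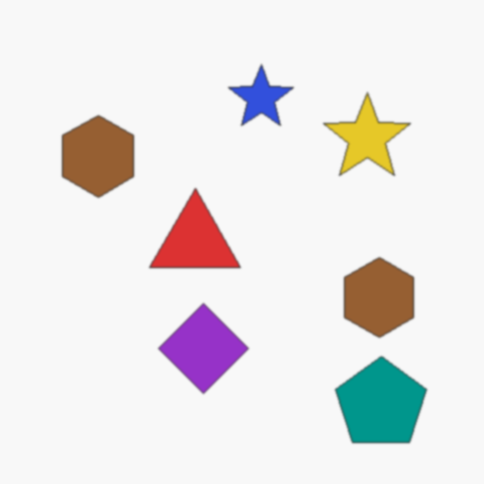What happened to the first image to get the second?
The transformation is: given a subtle gaussian blur.

Shape edges and outlines are uniformly softened across the whole image.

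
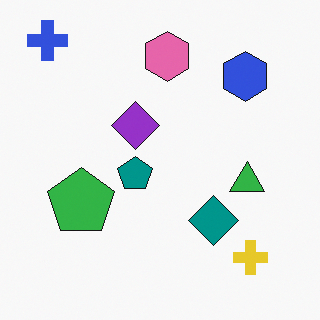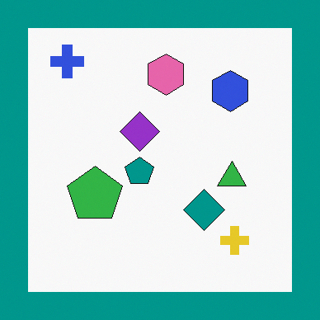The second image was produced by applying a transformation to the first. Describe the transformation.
The image was framed with a teal border.

A solid teal frame runs around the edge of the second image, with the content slightly shrunk inside it.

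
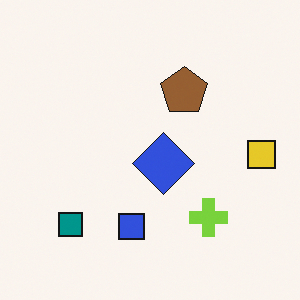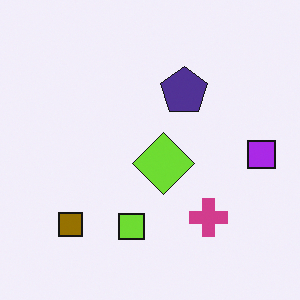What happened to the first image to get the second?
It was hue-shifted by a large amount.

Every shape's color has rotated by the same amount around the hue wheel — a uniform hue shift.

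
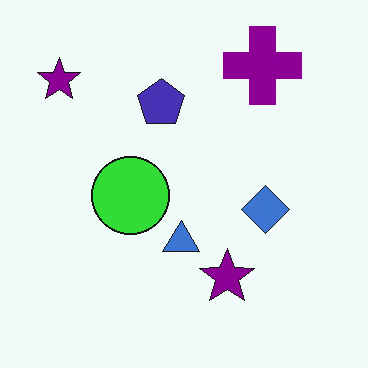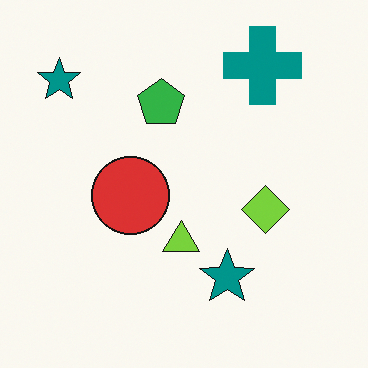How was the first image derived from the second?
The image was hue-shifted noticeably.

Every shape's color has rotated by the same amount around the hue wheel — a uniform hue shift.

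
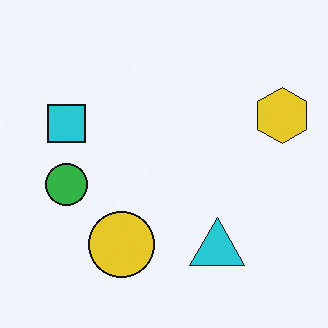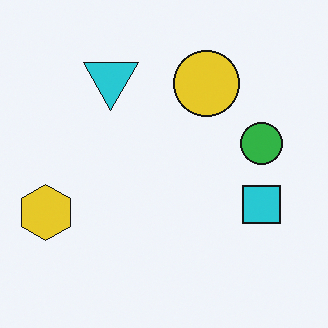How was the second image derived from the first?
The second image is the first rotated 180°.

The yellow hexagon sits in the right of the first image and the left of the second — consistent with a whole-image 180° rotation.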